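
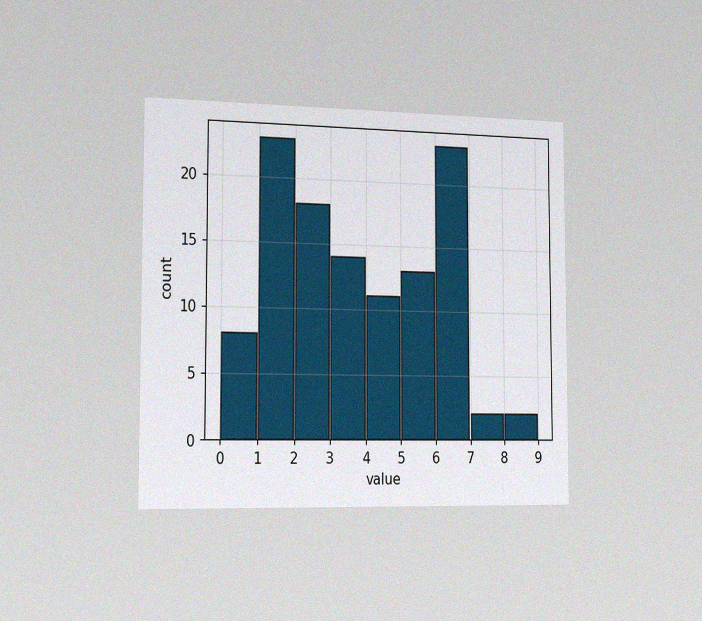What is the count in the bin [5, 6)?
13

The chart is viewed slightly from the left, with some photo noise. The [5, 6) bin has height 13.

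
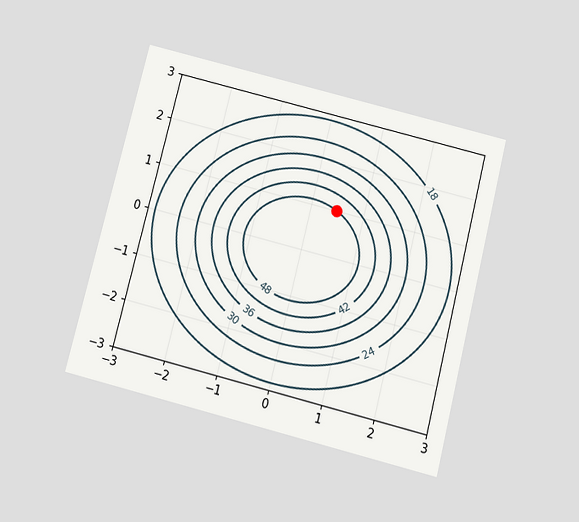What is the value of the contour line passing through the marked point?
48

The chart is tilted about 14° clockwise and viewed slightly from below. The marked point sits on the contour labelled 48.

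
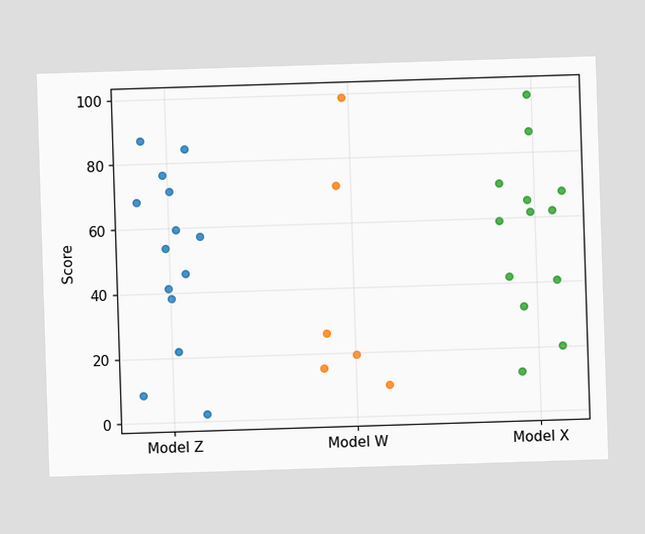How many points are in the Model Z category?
Counting the markers in the Model Z column gives 14.

14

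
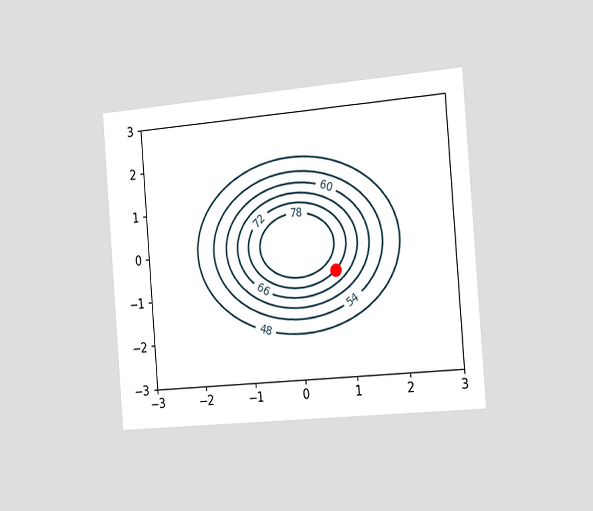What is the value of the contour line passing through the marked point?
72

The chart is tilted about 5° counter-clockwise and viewed slightly from the right. The marked point sits on the contour labelled 72.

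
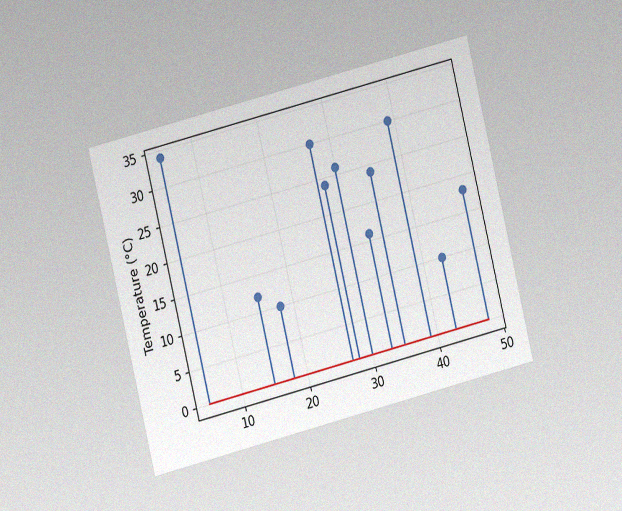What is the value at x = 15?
12°C

The chart is tilted about 14° counter-clockwise and viewed at a slight angle, with some photo noise. The stem at x=15 reaches 12°C.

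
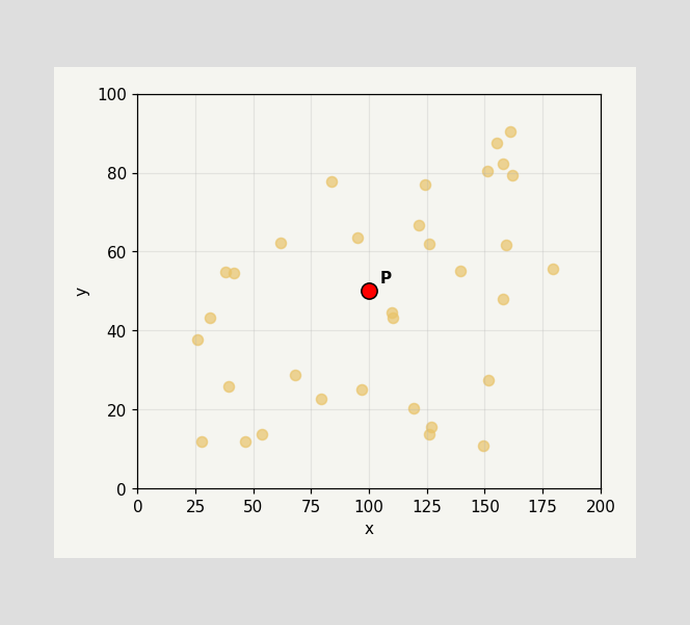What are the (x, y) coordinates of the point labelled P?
(100, 50)

Following the gridlines from P to each axis, P sits at (100, 50).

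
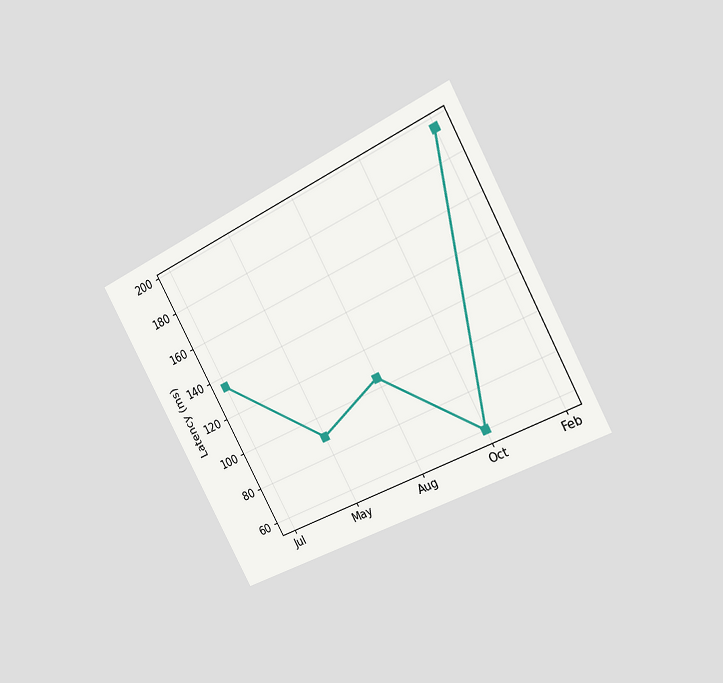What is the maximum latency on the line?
195ms

The chart is tilted about 28° counter-clockwise and viewed slightly from the right. The highest point is at Feb, and reading across to the y-axis gives 195ms.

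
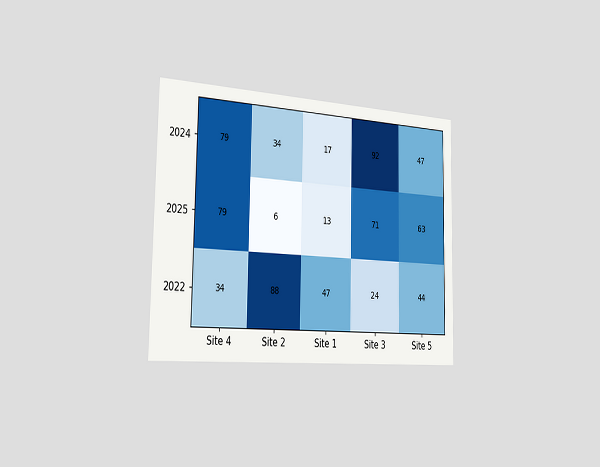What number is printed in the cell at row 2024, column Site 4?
79

The chart is viewed slightly from the left. The (2024, Site 4) cell reads 79.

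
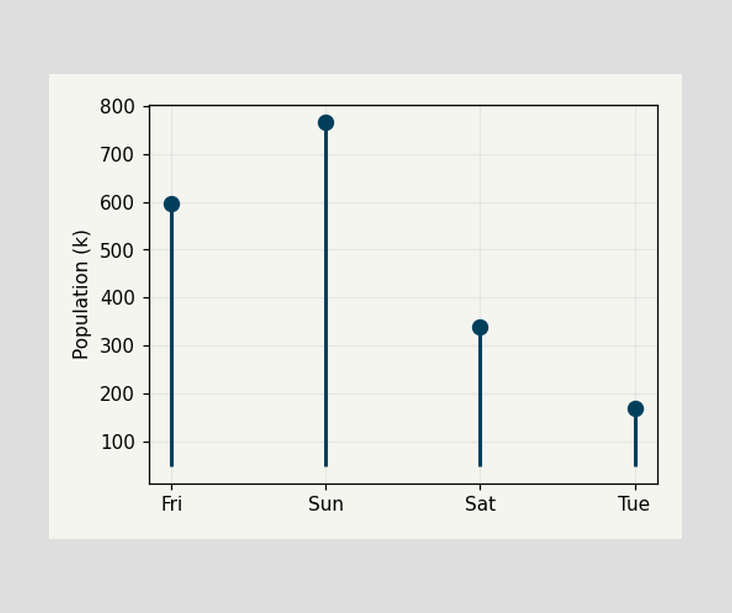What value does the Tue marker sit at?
The Tue marker sits at 170k.

170k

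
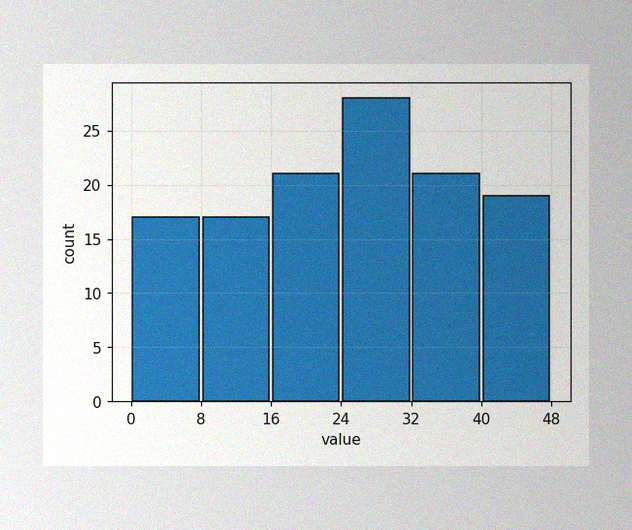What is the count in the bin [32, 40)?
The image has some photo noise and uneven lighting. The [32, 40) bin has height 21.

21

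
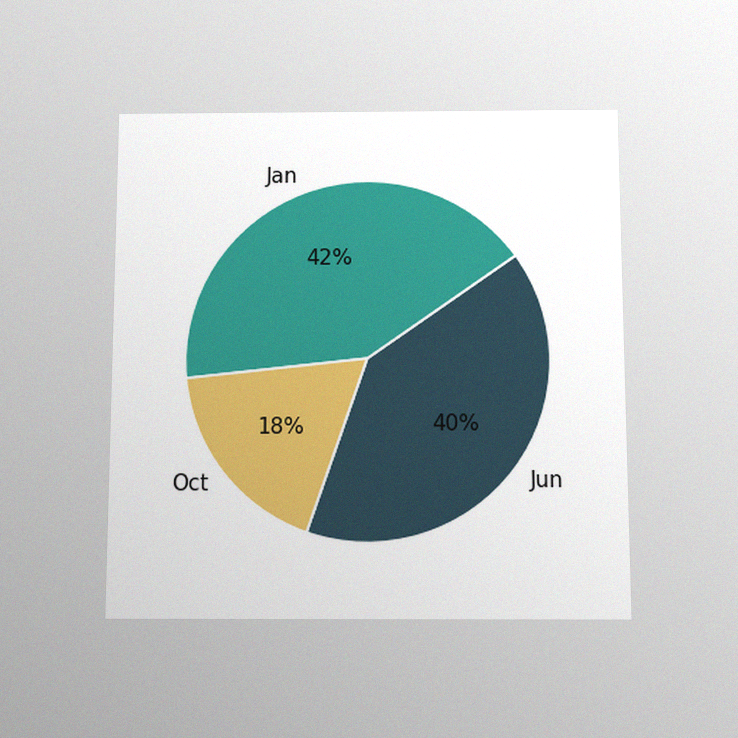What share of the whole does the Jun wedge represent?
40%

The chart is viewed slightly from below, with some photo noise. The Jun slice takes up 40% of the pie.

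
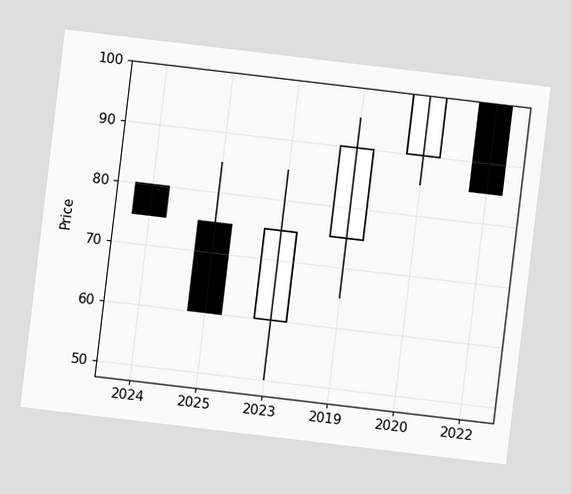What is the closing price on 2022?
85

The chart is tilted about 7° clockwise. The 2022 candle closes at 85.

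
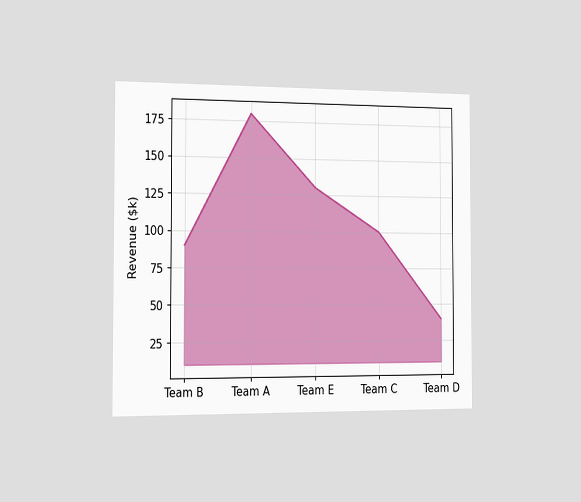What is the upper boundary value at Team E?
$130k

The chart is viewed slightly from the left. At Team E the upper boundary is at $130k.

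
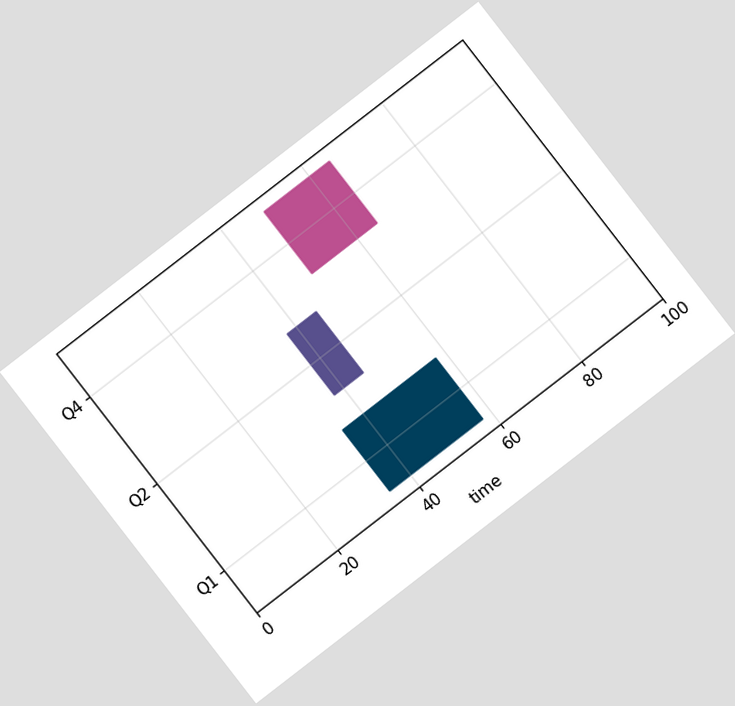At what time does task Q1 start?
35

The chart is tilted about 38° counter-clockwise. The Q1 bar begins at t=35.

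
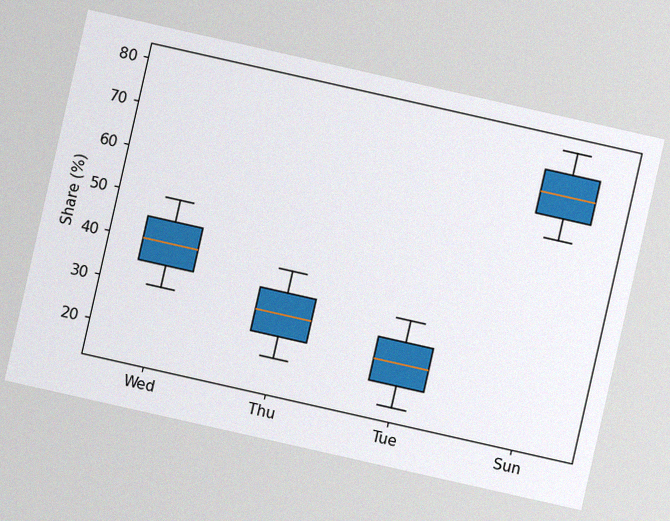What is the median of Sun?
70%

The chart is tilted about 13° clockwise, with some photo noise. The median line in the Sun box sits at 70%.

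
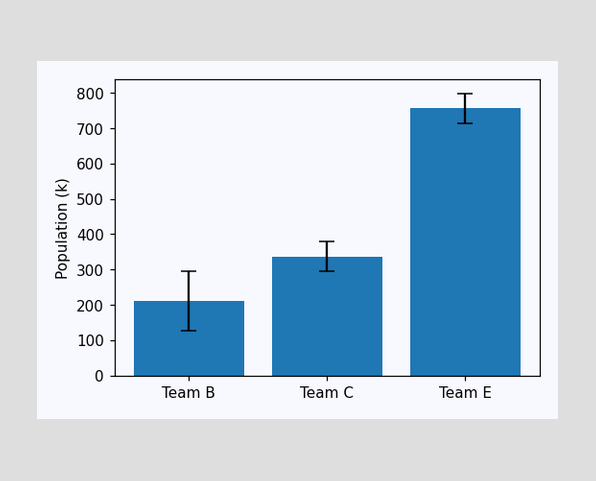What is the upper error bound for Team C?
378k

The Team C bar's upper whisker reaches 378k.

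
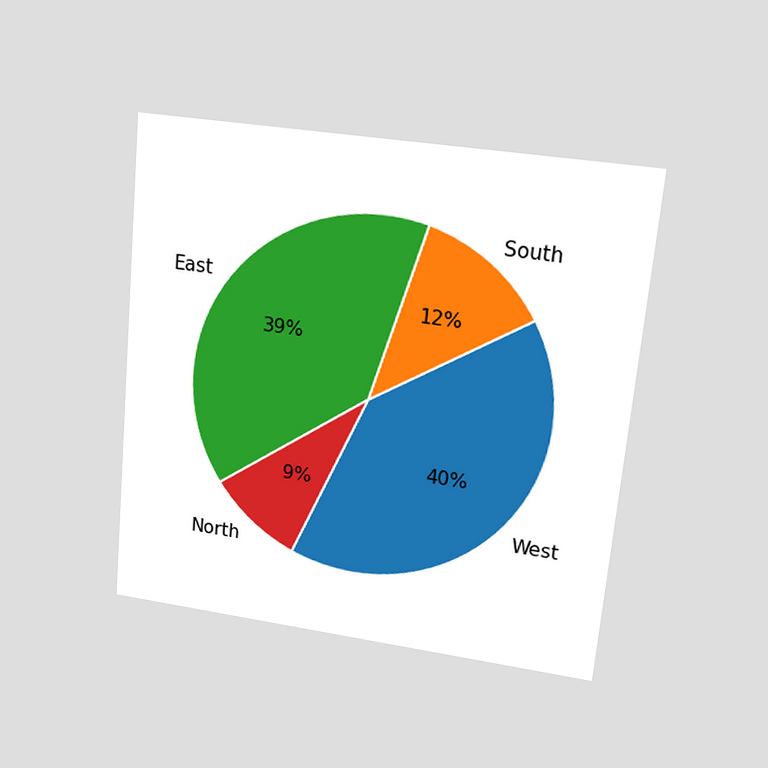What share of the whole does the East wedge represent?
39%

The chart is tilted about 5° clockwise and viewed at a slight angle. The East slice takes up 39% of the pie.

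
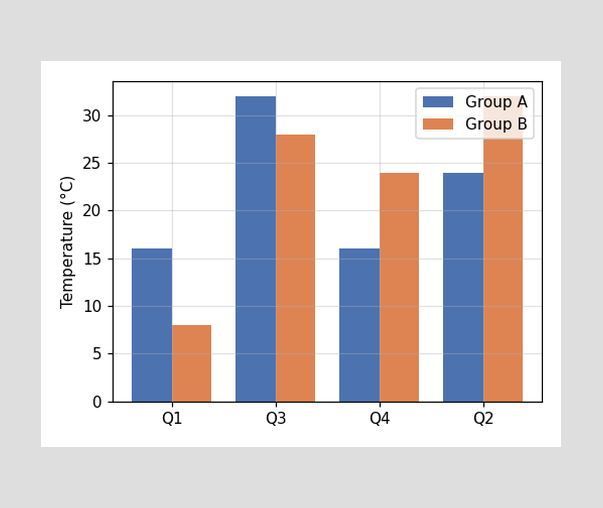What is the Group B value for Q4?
24°C

The Group B bar at Q4 reaches 24°C on the y-axis.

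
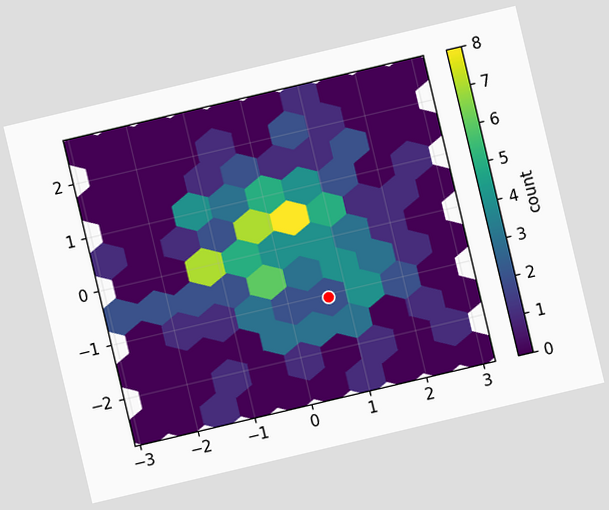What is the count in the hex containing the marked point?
The chart is tilted about 13° counter-clockwise. The marked hex reads 2 on the colorbar.

2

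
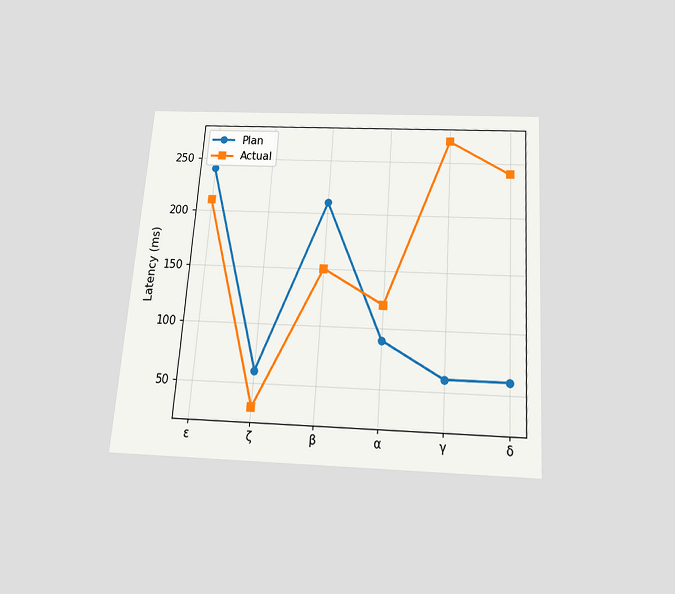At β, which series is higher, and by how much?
The chart is tilted about 4° clockwise and viewed slightly from below. At β, Plan sits above the other line by 60ms.

Plan, by 60ms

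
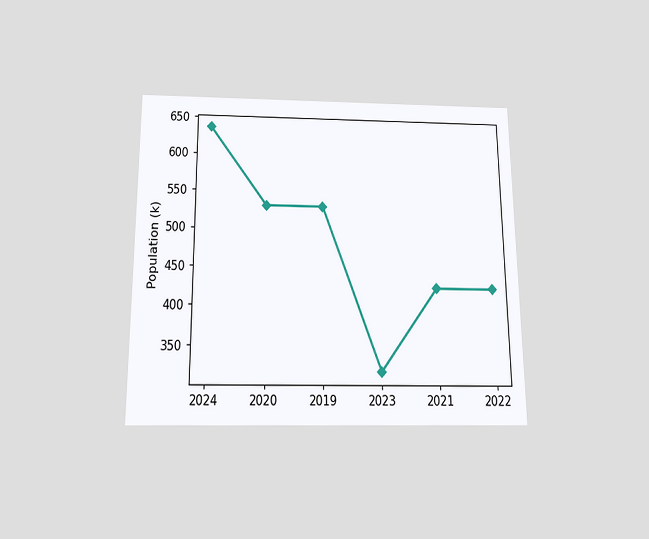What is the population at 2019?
530k

The chart is viewed slightly from below. At 2019, the line is at 530k.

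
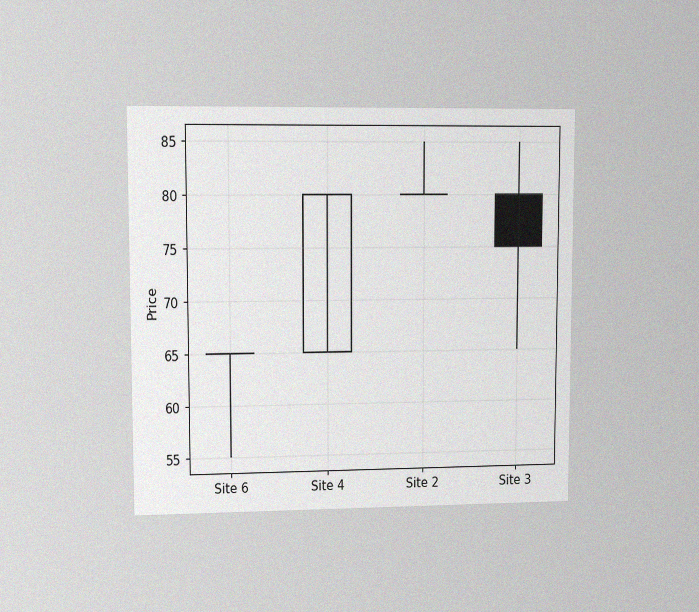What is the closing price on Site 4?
80

The chart is viewed at a slight angle, with some photo noise. The Site 4 candle closes at 80.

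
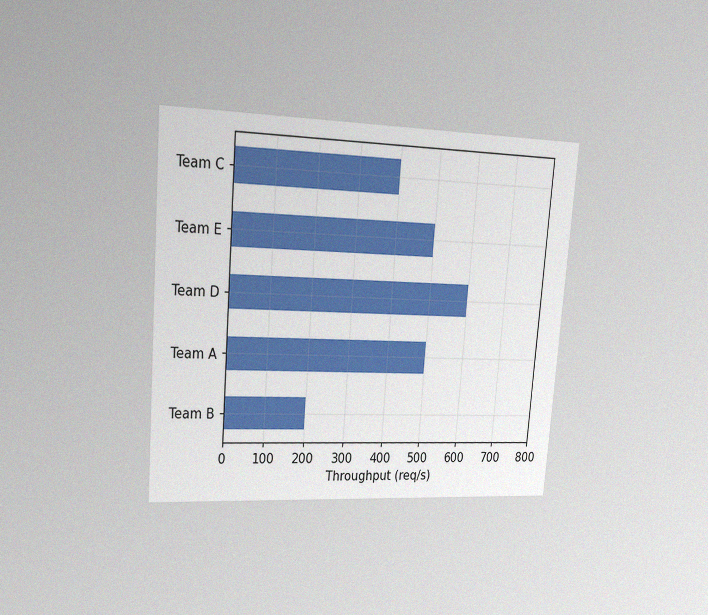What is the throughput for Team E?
The chart is tilted about 5° clockwise and viewed slightly from the left, with some photo noise. Reading along the chart's x-axis, the Team E bar reaches 500req/s.

500req/s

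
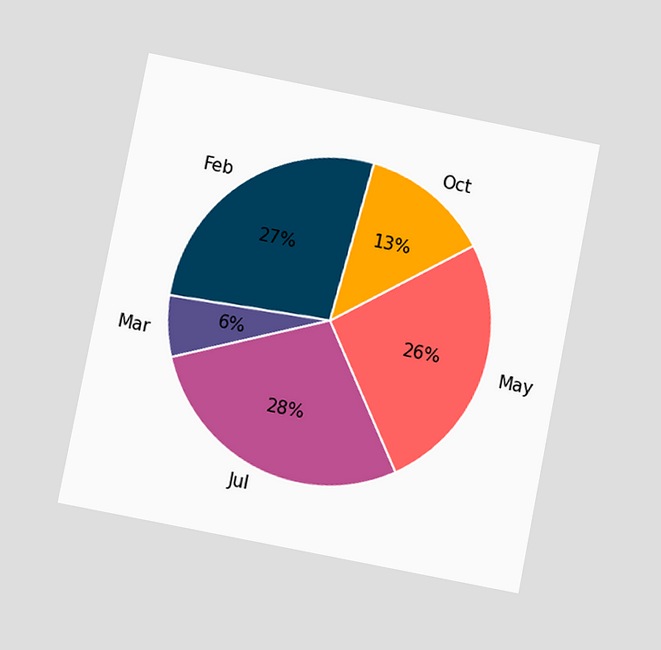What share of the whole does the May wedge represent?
26%

The chart is tilted about 11° clockwise and viewed at a slight angle. The May slice takes up 26% of the pie.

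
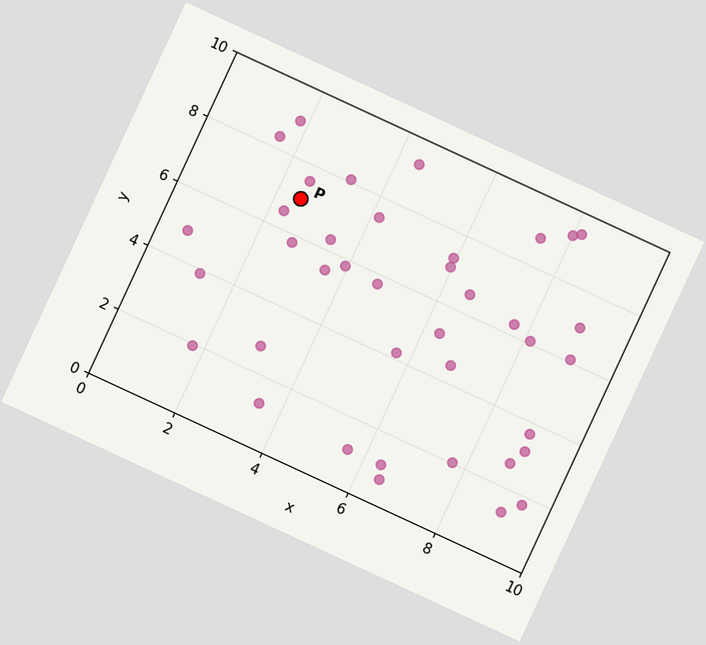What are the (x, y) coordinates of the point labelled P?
The chart is tilted about 25° clockwise. Following the gridlines from P to each axis, P sits at (2.5, 7).

(2.5, 7)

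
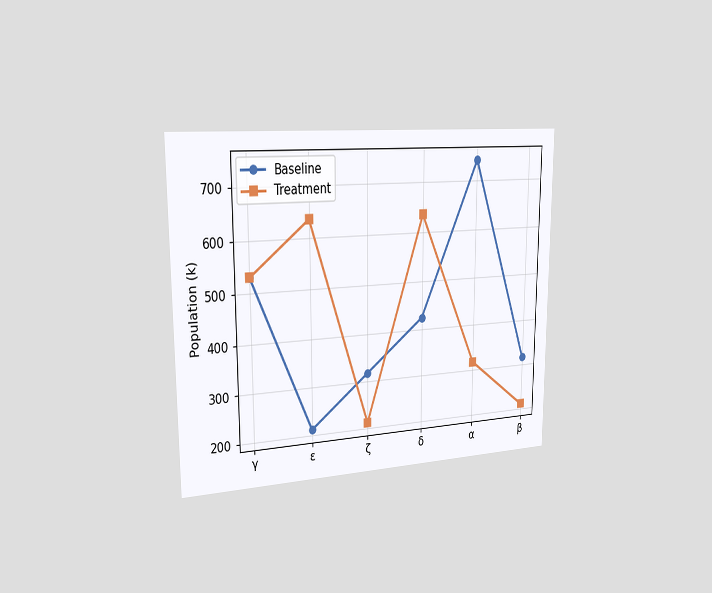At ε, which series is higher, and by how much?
The chart is viewed slightly from the left. At ε, Treatment sits above the other line by 424k.

Treatment, by 424k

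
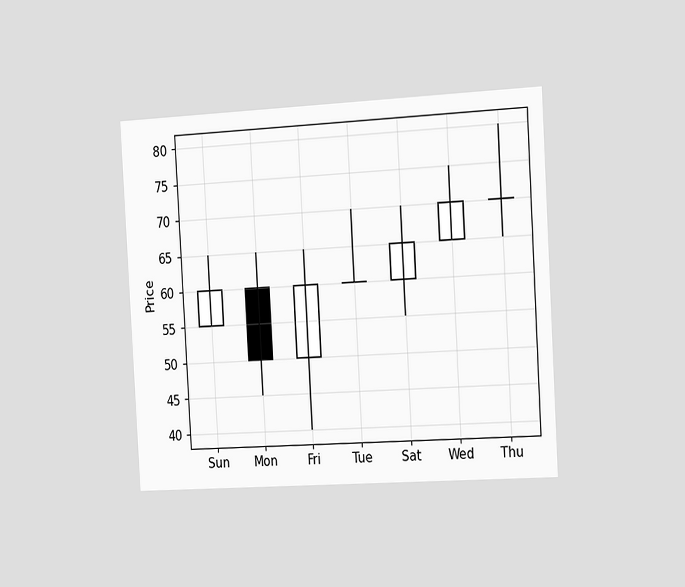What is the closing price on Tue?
The chart is tilted about 3° counter-clockwise and viewed slightly from the right. The Tue candle closes at 60.

60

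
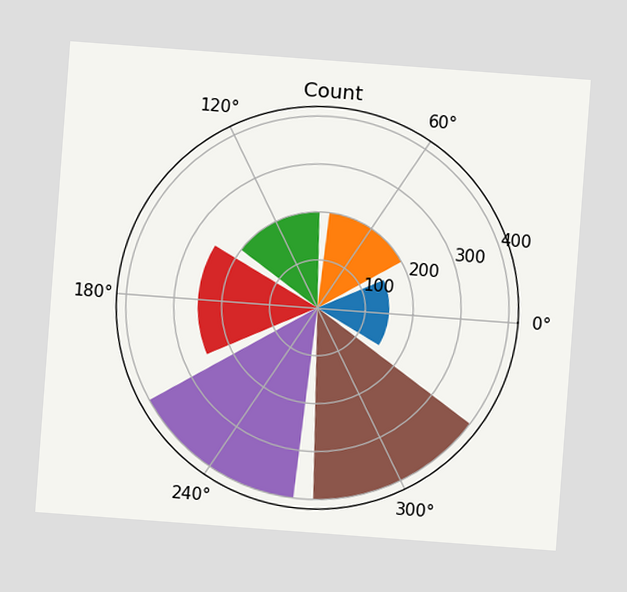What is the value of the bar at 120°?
200

The chart is tilted about 4° clockwise. The bar at 120° reaches 200 on the radial axis.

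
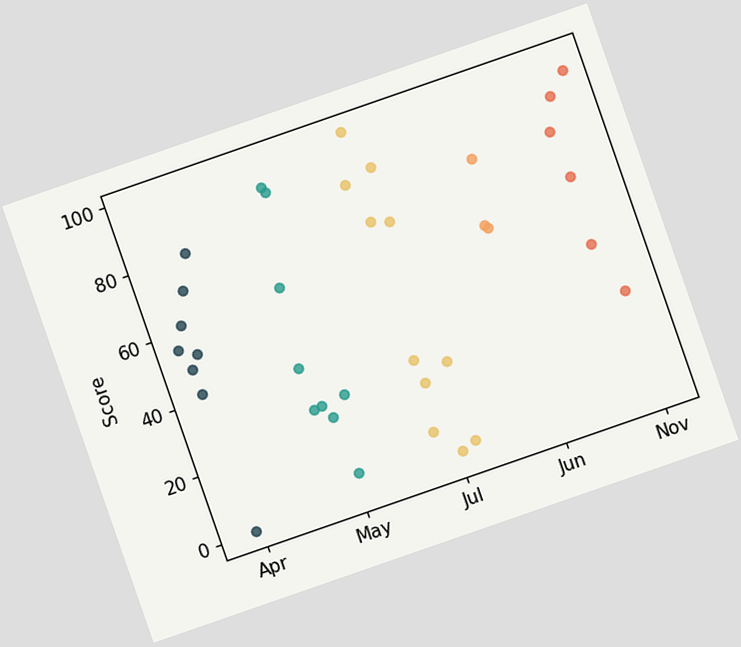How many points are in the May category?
The chart is tilted about 19° counter-clockwise. Counting the markers in the May column gives 9.

9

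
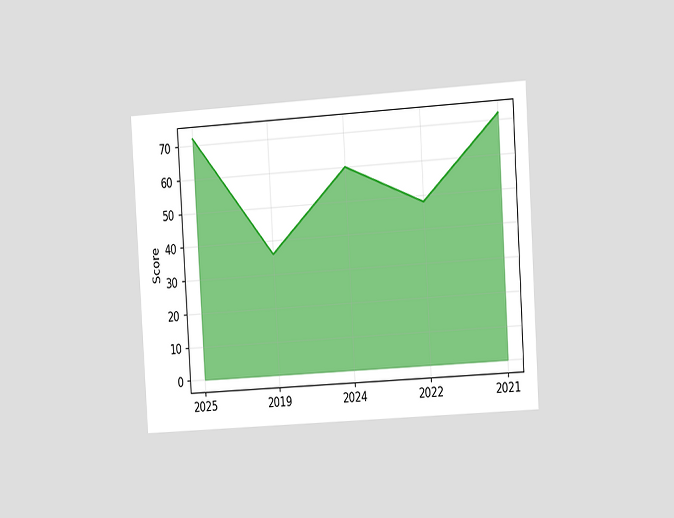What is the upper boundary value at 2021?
The chart is tilted about 4° counter-clockwise and viewed slightly from the right. At 2021 the upper boundary is at 72.

72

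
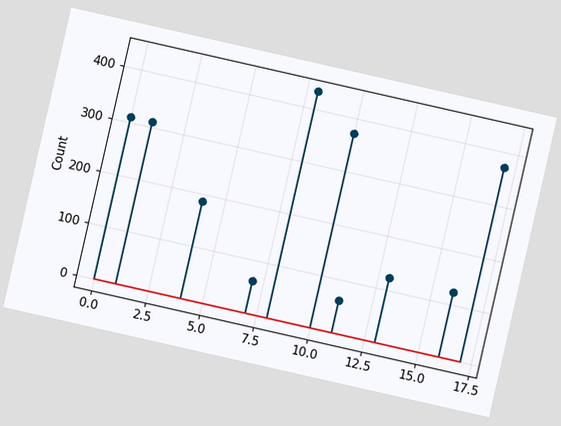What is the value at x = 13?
The chart is tilted about 13° clockwise. The stem at x=13 reaches 124.

124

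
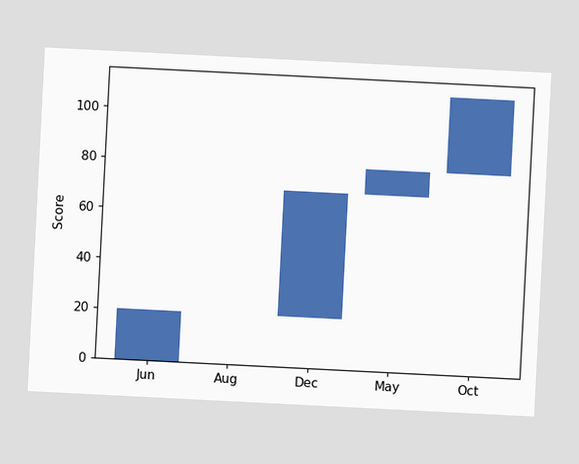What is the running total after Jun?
20

The chart is tilted about 3° clockwise. After Jun the running total reaches 20.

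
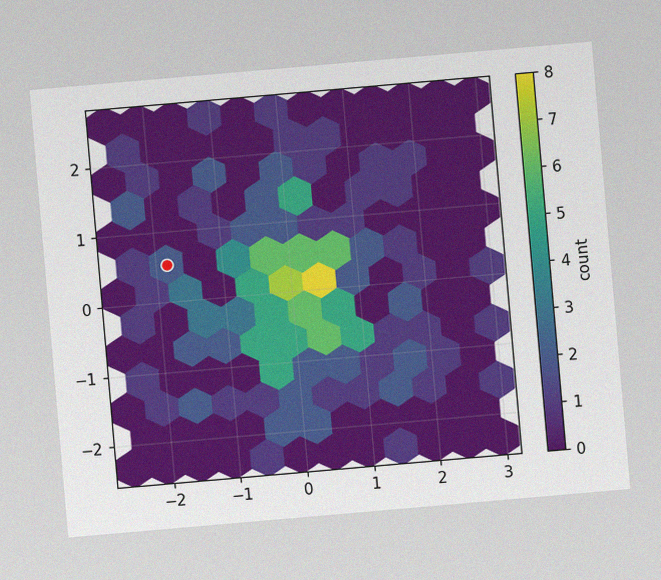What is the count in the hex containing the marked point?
2

The chart is tilted about 5° counter-clockwise, with some photo noise. The marked hex reads 2 on the colorbar.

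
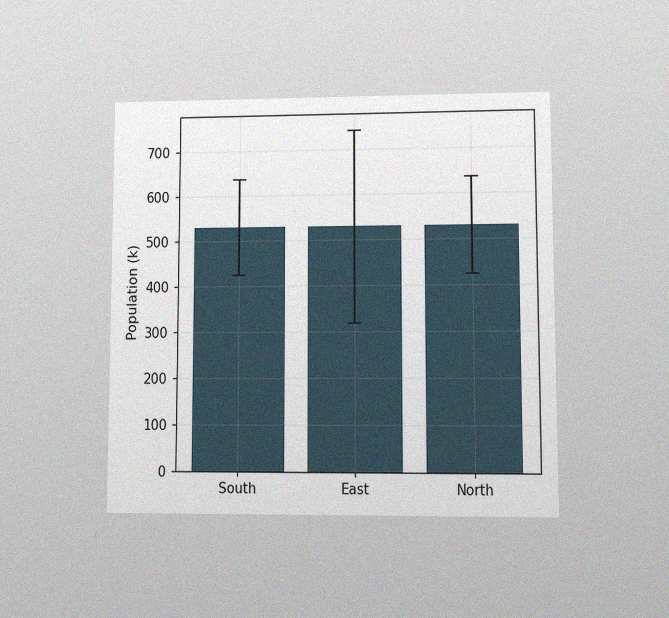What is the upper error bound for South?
636k

The chart is viewed at a slight angle, with some photo noise. The South bar's upper whisker reaches 636k.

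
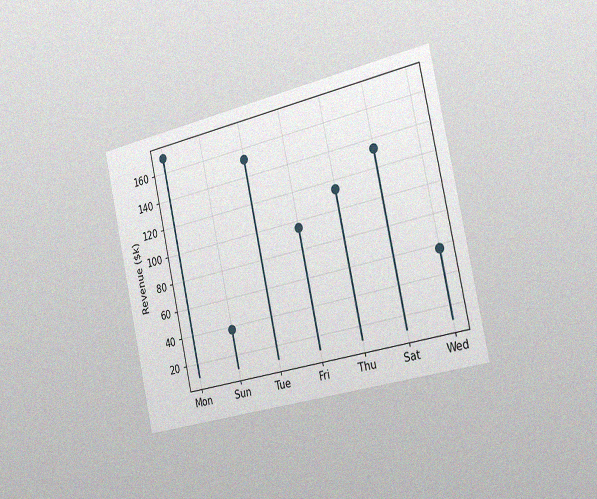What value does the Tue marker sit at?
$152k

The chart is tilted about 12° counter-clockwise and viewed slightly from the right, with some photo noise. The Tue marker sits at $152k.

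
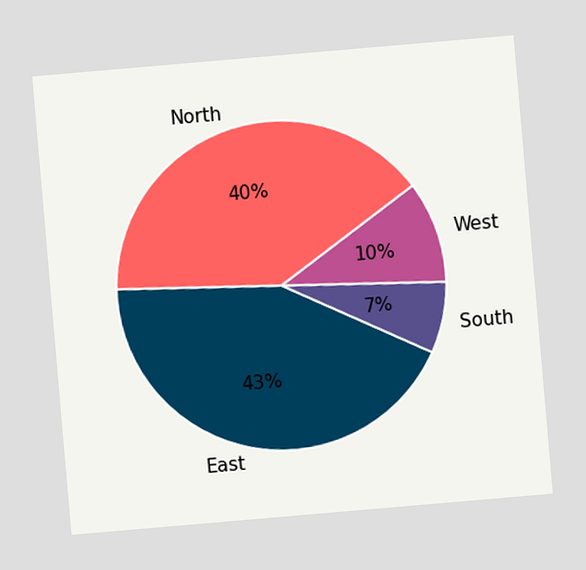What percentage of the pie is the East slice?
The chart is tilted about 5° counter-clockwise. The East slice takes up 43% of the pie.

43%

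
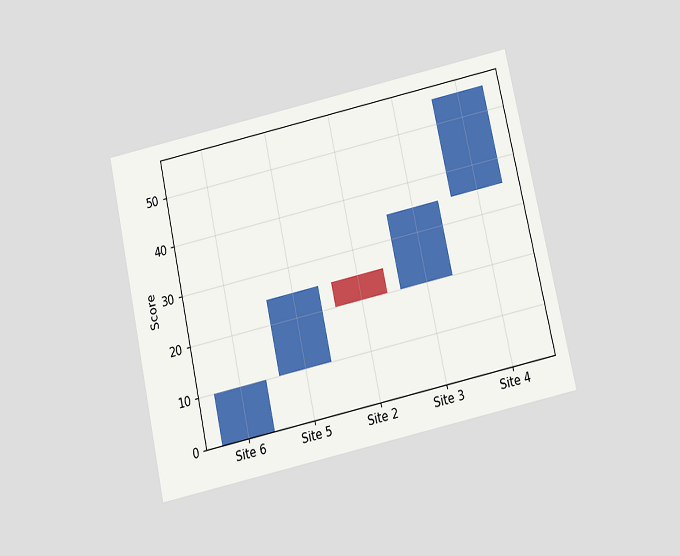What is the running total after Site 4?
The chart is tilted about 12° counter-clockwise and viewed slightly from below. After Site 4 the running total reaches 55.

55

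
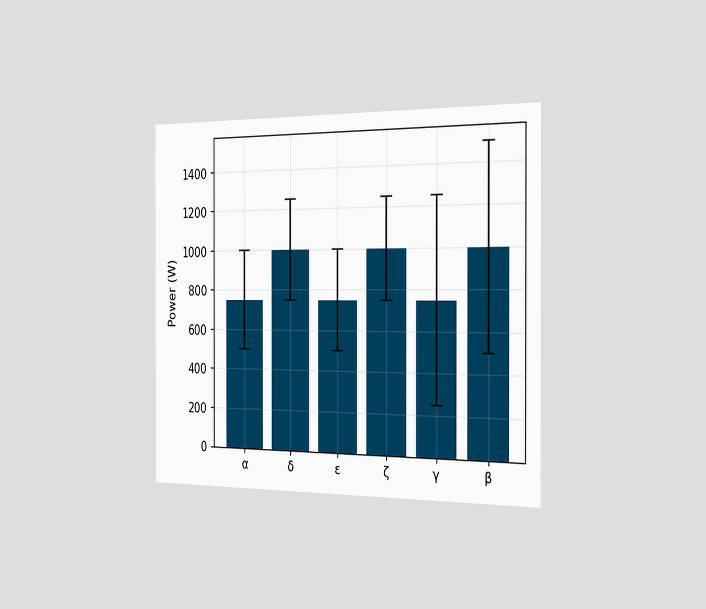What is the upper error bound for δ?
1250W

The chart is viewed slightly from the right. The δ bar's upper whisker reaches 1250W.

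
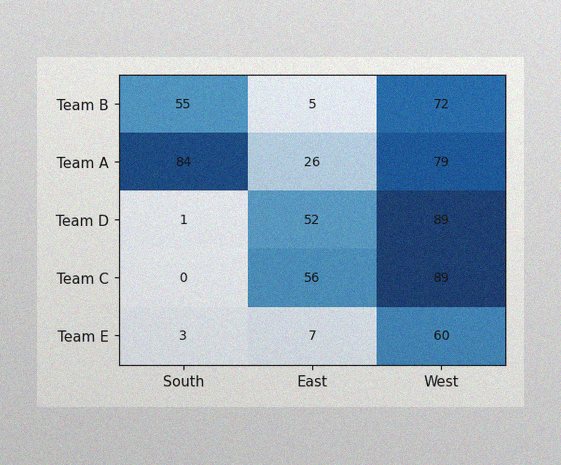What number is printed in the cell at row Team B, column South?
The image has some photo noise and uneven lighting. The (Team B, South) cell reads 55.

55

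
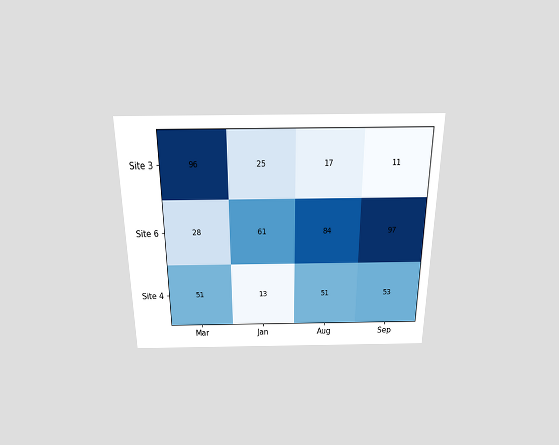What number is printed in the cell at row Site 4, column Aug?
51

The chart is viewed slightly from above. The (Site 4, Aug) cell reads 51.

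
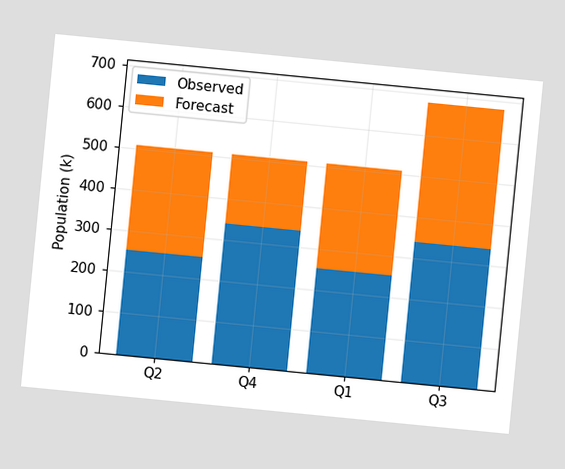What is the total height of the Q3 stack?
680k

The chart is tilted about 6° clockwise. The Q3 stack's top reaches 680k on the y-axis.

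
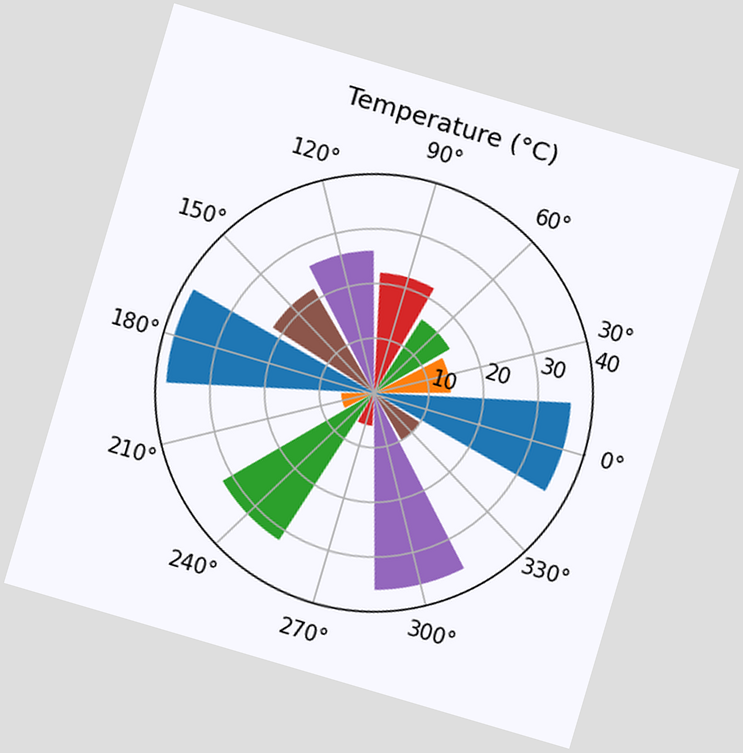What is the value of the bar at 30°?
The chart is tilted about 16° clockwise. The bar at 30° reaches 14°C on the radial axis.

14°C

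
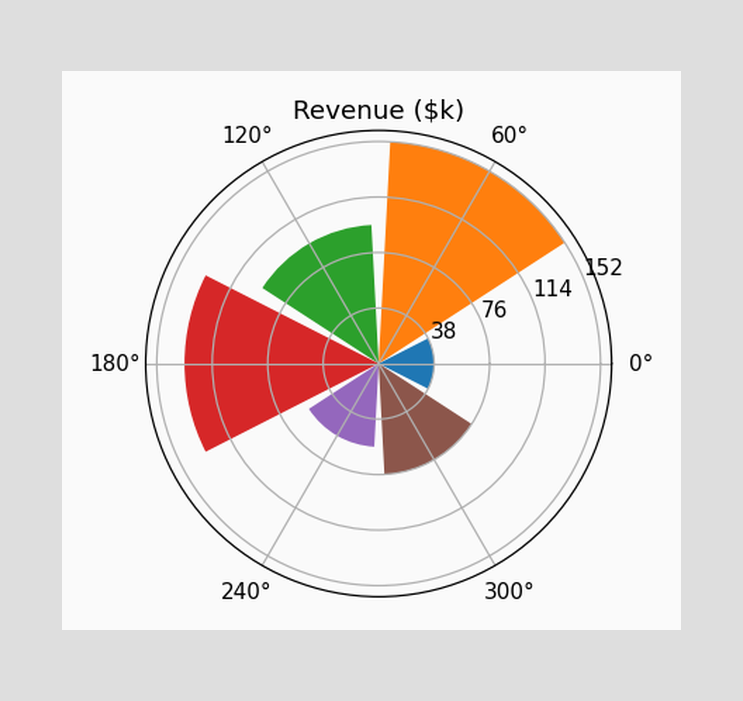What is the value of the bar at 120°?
The bar at 120° reaches $95k on the radial axis.

$95k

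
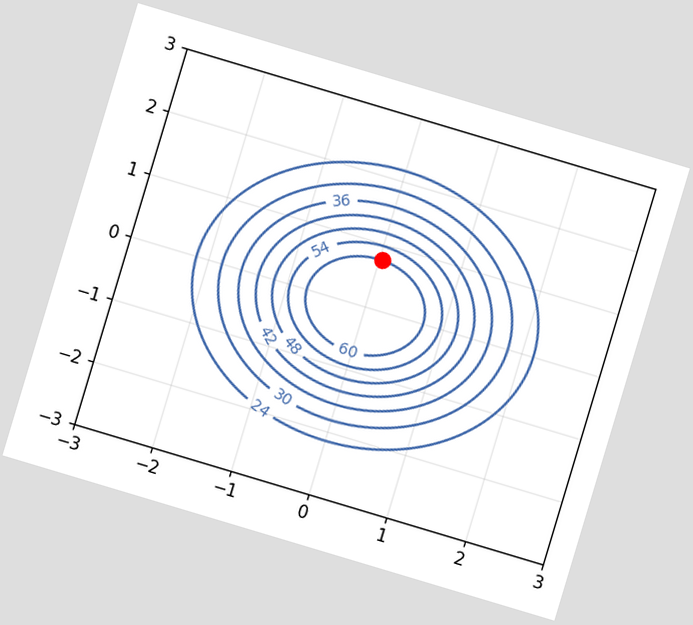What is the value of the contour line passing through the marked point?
The chart is tilted about 17° clockwise. The marked point sits on the contour labelled 60.

60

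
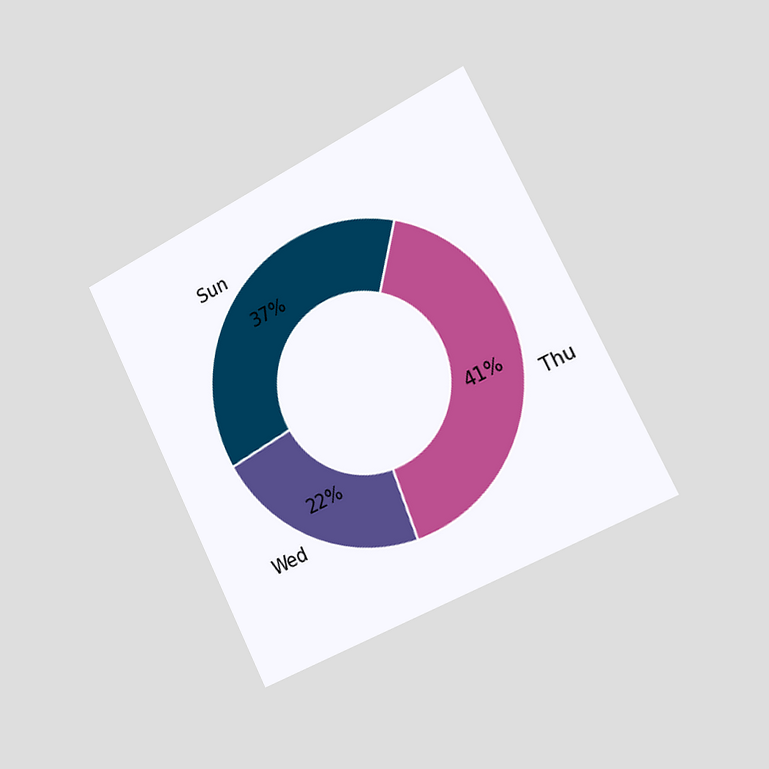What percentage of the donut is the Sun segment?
The chart is tilted about 26° counter-clockwise and viewed slightly from the right. The Sun segment takes up 37% of the ring.

37%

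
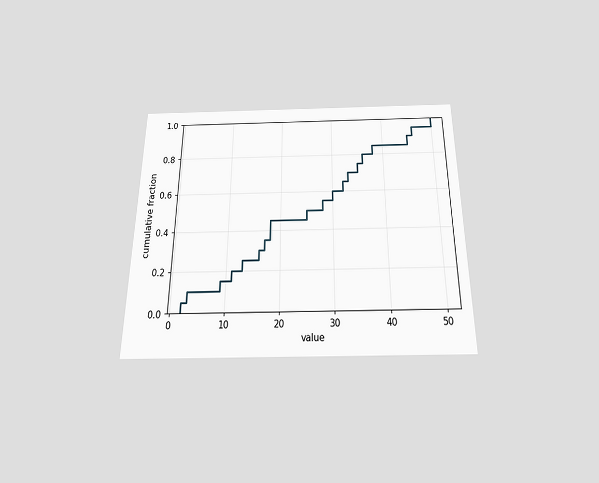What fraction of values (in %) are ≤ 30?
The chart is viewed slightly from below. At x=30 the ECDF step is at 60%.

60%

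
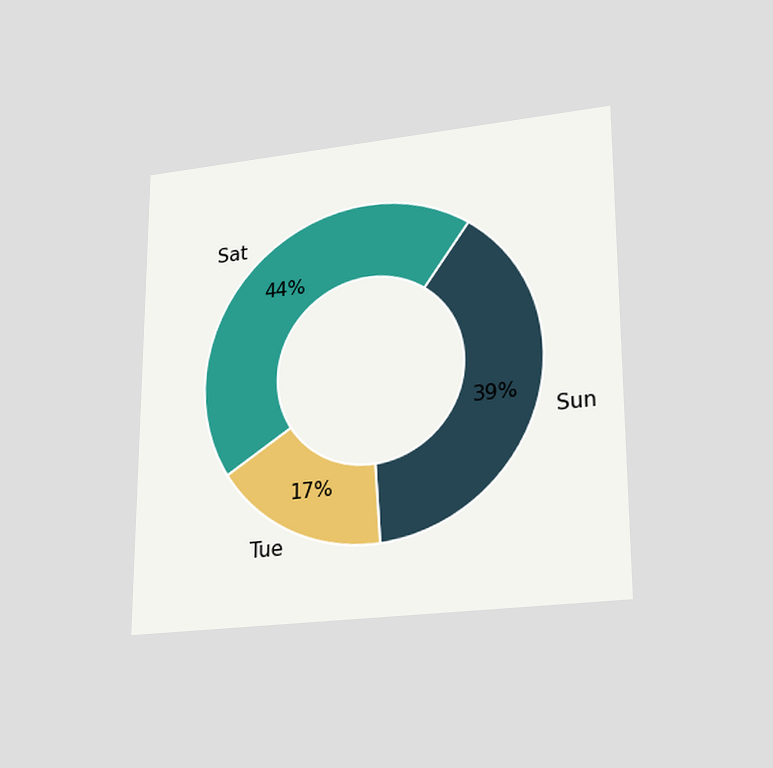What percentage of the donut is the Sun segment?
39%

The chart is viewed at a slight angle. The Sun segment takes up 39% of the ring.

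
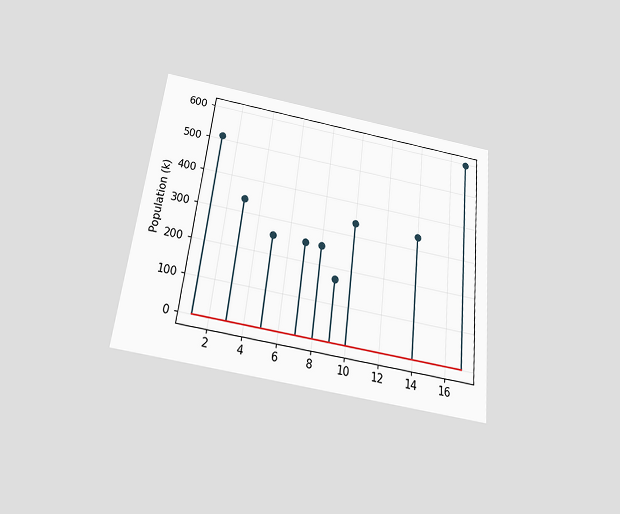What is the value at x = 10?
The chart is tilted about 7° clockwise and viewed slightly from below. The stem at x=10 reaches 340k.

340k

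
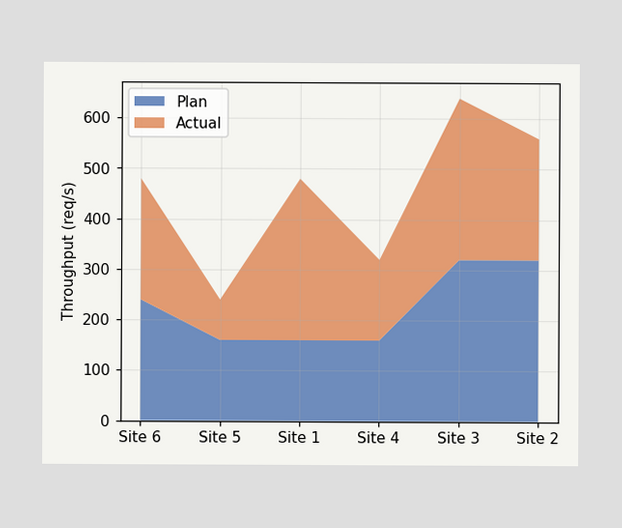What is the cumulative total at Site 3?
The stacked total at Site 3 reaches 640req/s.

640req/s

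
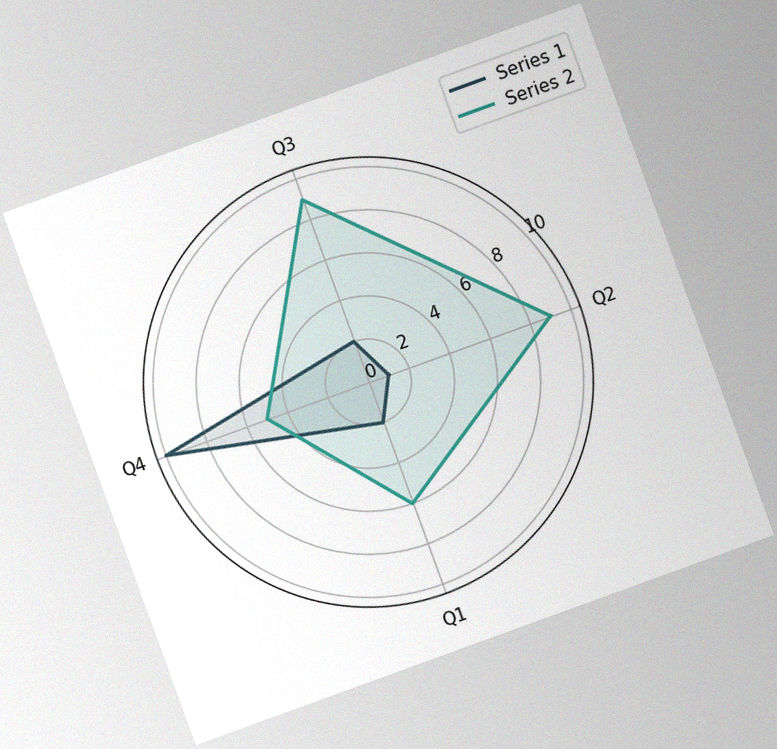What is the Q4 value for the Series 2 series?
5

The chart is tilted about 20° counter-clockwise, with some photo noise. On the Q4 axis, Series 2 reaches 5.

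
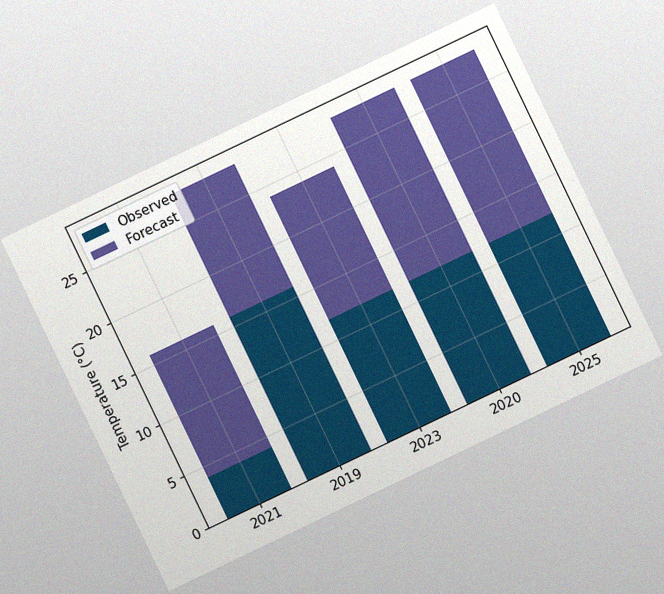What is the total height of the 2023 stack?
The chart is tilted about 26° counter-clockwise, with some photo noise. The 2023 stack's top reaches 24°C on the y-axis.

24°C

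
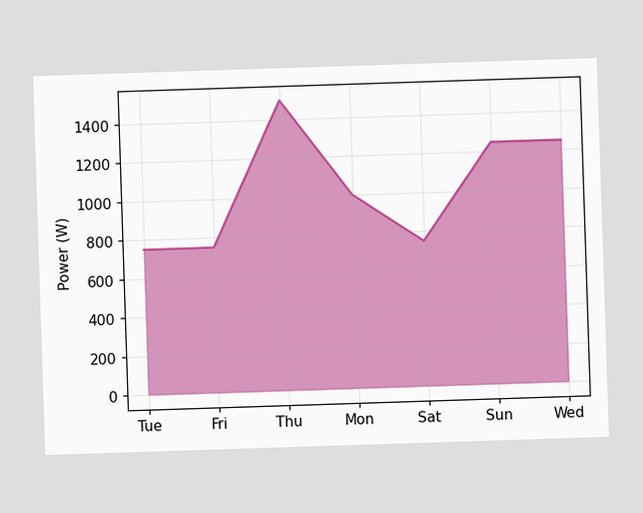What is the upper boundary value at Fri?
At Fri the upper boundary is at 750W.

750W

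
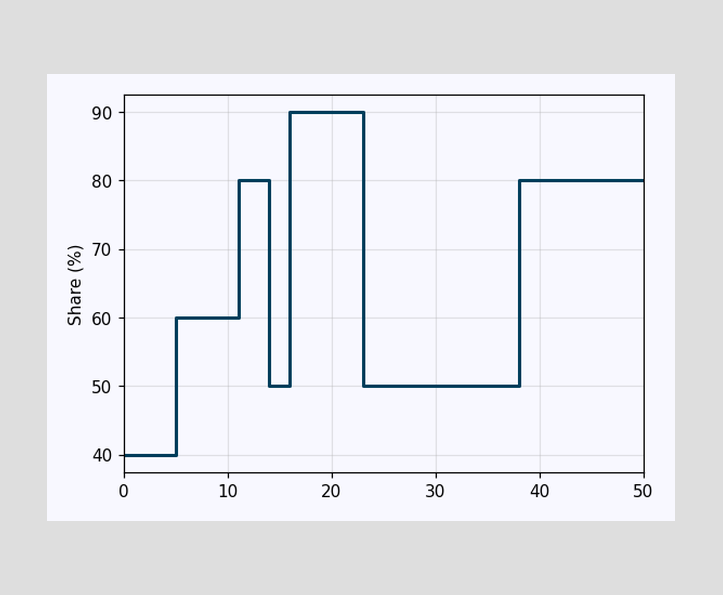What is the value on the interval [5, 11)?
60%

On [5, 11) the step sits at 60%.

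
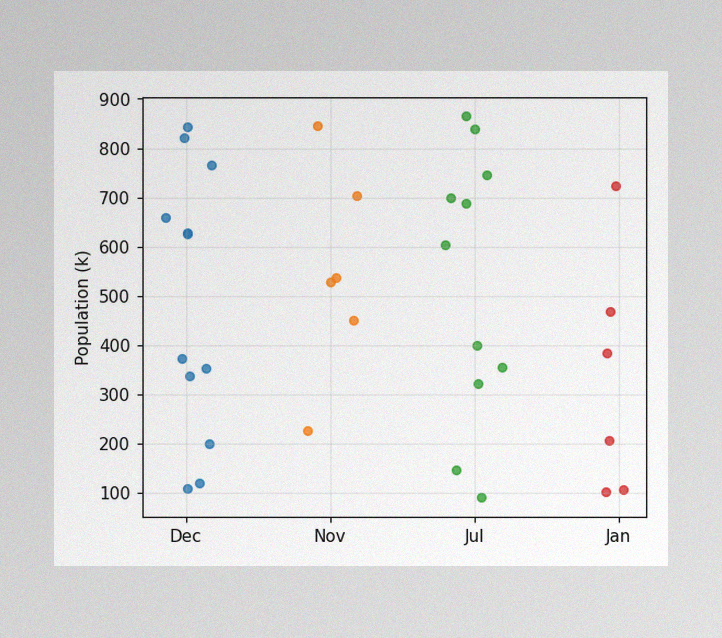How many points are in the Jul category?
The image has some photo noise and uneven lighting. Counting the markers in the Jul column gives 11.

11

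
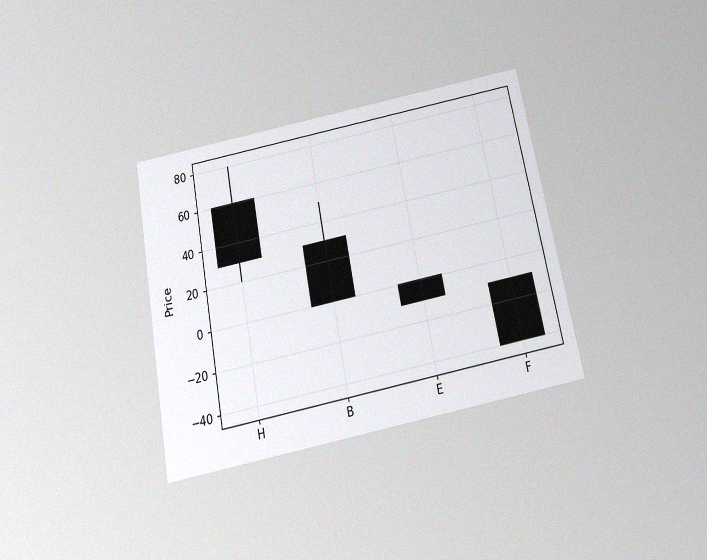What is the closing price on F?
-40

The chart is tilted about 11° counter-clockwise and viewed slightly from below, with some photo noise. The F candle closes at -40.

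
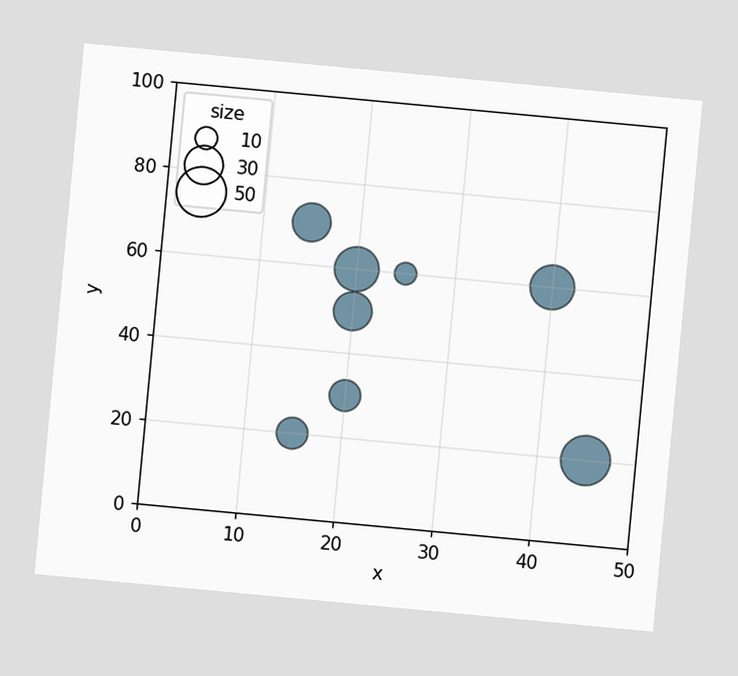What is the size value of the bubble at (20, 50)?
30

The chart is tilted about 5° clockwise. Matching the bubble at (20, 50) against the size legend gives 30.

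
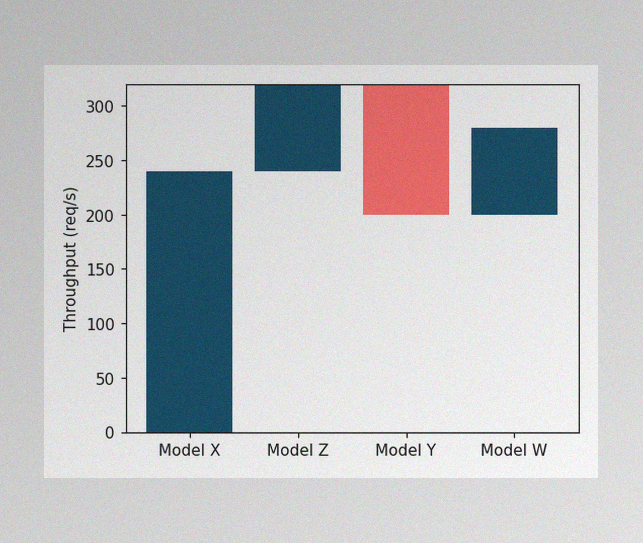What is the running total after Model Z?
320req/s

The image has some photo noise and uneven lighting. After Model Z the running total reaches 320req/s.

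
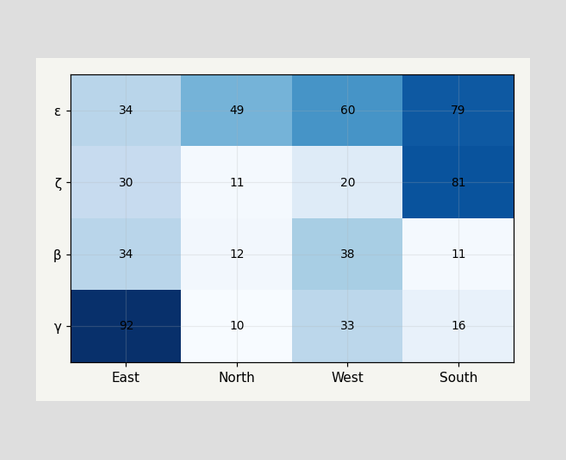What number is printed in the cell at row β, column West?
38

The (β, West) cell reads 38.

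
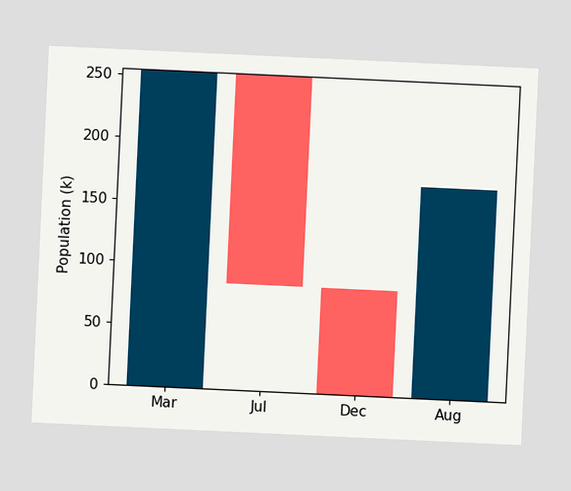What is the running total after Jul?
85k

The chart is tilted about 3° clockwise. After Jul the running total reaches 85k.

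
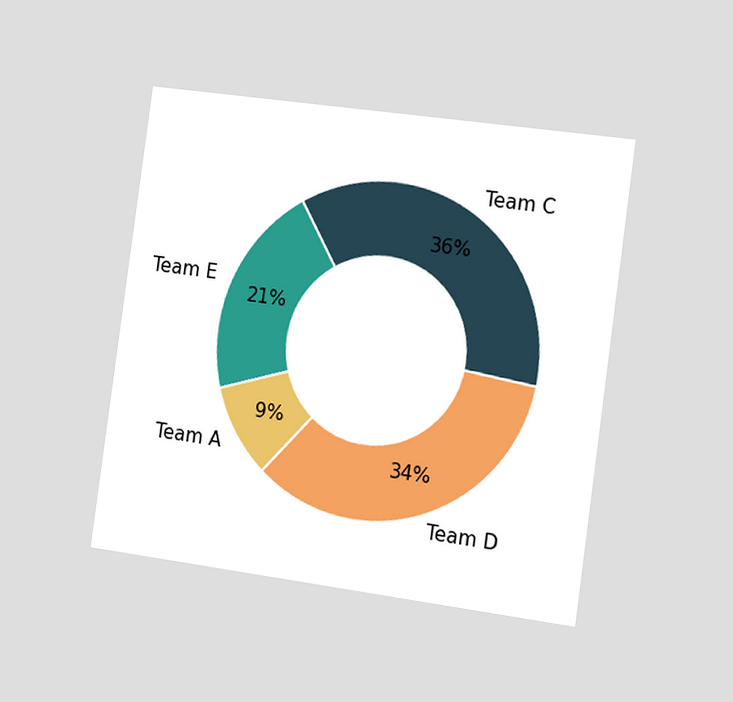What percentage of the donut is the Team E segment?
21%

The chart is tilted about 8° clockwise and viewed slightly from the right. The Team E segment takes up 21% of the ring.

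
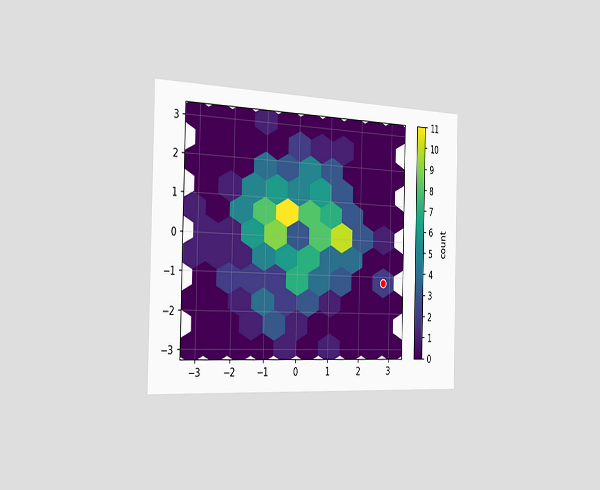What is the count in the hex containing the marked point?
2

The chart is viewed slightly from the left. The marked hex reads 2 on the colorbar.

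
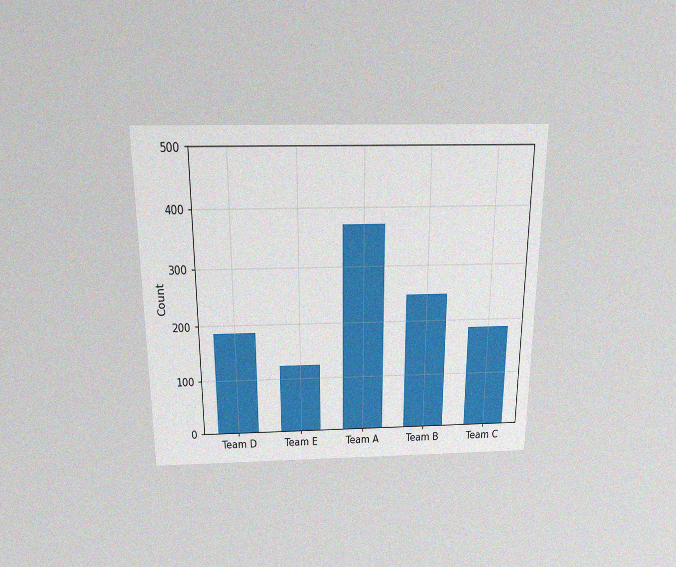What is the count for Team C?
The chart is viewed slightly from above, with some photo noise. Reading along the chart's y-axis, the Team C bar reaches 186.

186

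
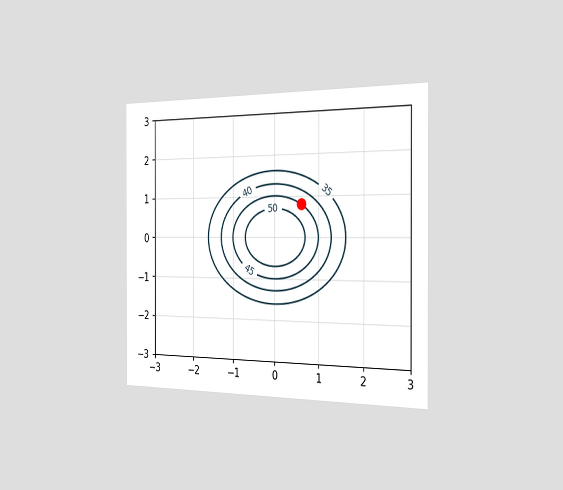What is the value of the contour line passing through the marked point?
The chart is viewed slightly from the right. The marked point sits on the contour labelled 45.

45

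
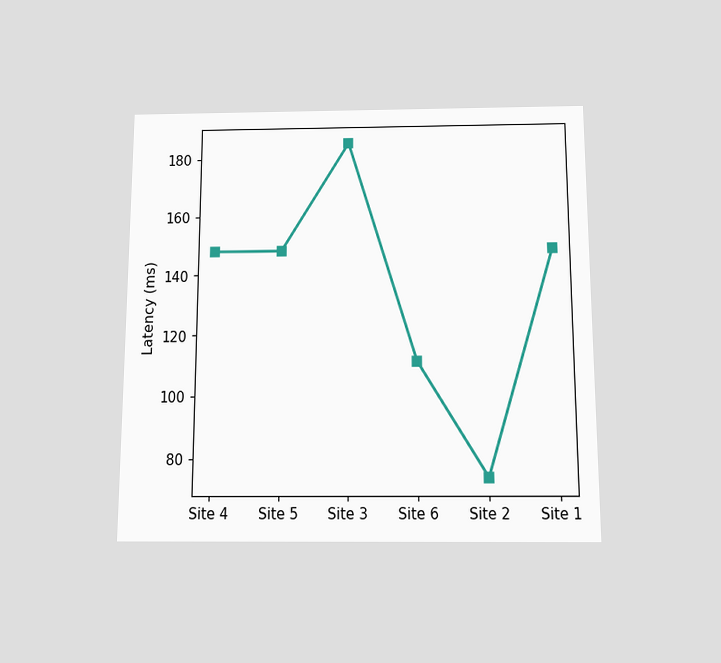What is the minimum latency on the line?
74ms

The chart is viewed slightly from below. The lowest point is at Site 2, and reading across to the y-axis gives 74ms.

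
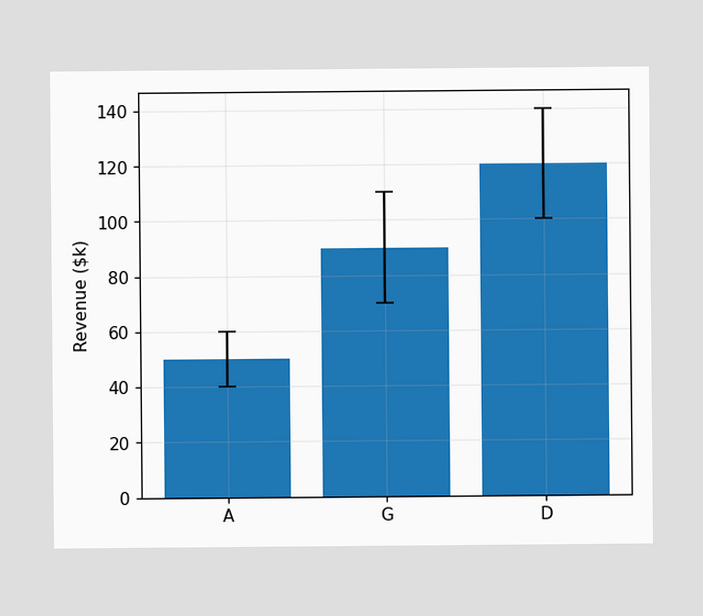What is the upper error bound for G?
The G bar's upper whisker reaches $110k.

$110k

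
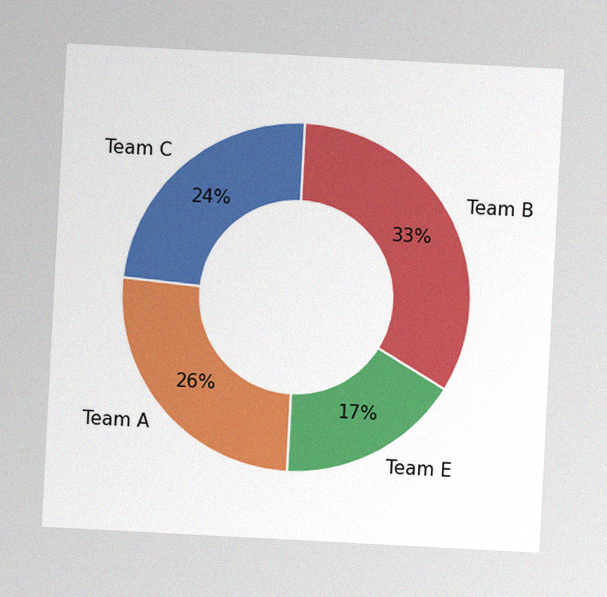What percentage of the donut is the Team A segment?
26%

The chart is tilted about 3° clockwise, with some photo noise. The Team A segment takes up 26% of the ring.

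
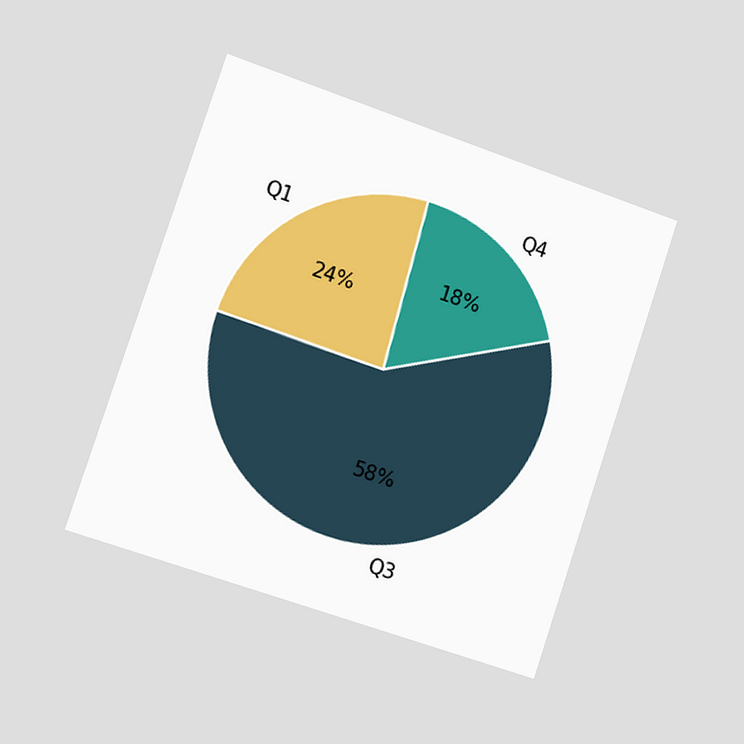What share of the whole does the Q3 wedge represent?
The chart is tilted about 18° clockwise and viewed slightly from the left. The Q3 slice takes up 58% of the pie.

58%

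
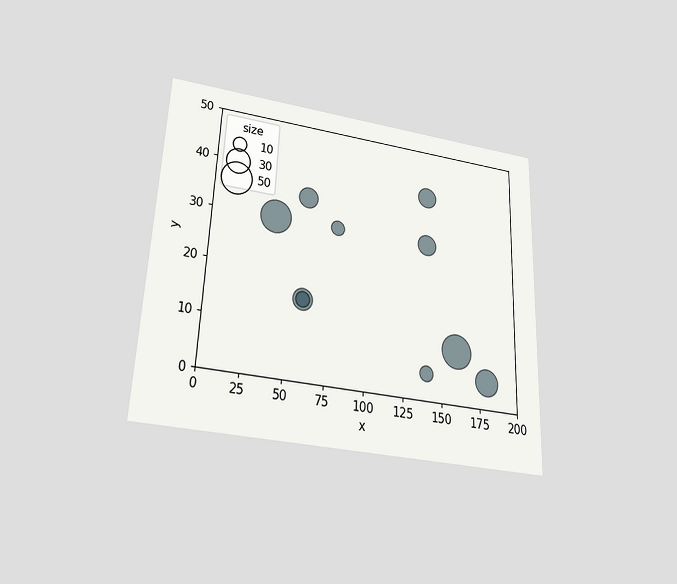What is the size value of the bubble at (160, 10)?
The chart is tilted about 2° clockwise and viewed slightly from below. Matching the bubble at (160, 10) against the size legend gives 50.

50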